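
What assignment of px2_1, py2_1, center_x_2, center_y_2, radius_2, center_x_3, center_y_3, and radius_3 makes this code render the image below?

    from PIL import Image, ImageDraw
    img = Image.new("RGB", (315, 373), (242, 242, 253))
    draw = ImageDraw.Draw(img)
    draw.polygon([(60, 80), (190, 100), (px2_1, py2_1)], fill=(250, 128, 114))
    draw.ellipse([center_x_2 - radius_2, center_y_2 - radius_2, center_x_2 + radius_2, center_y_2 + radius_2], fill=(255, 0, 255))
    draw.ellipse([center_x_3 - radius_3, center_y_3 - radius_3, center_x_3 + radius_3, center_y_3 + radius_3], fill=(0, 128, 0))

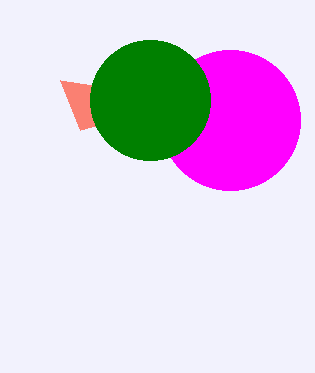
px2_1 = 80; py2_1 = 130; center_x_2 = 230; center_y_2 = 120; radius_2 = 70; center_x_3 = 150; center_y_3 = 100; radius_3 = 60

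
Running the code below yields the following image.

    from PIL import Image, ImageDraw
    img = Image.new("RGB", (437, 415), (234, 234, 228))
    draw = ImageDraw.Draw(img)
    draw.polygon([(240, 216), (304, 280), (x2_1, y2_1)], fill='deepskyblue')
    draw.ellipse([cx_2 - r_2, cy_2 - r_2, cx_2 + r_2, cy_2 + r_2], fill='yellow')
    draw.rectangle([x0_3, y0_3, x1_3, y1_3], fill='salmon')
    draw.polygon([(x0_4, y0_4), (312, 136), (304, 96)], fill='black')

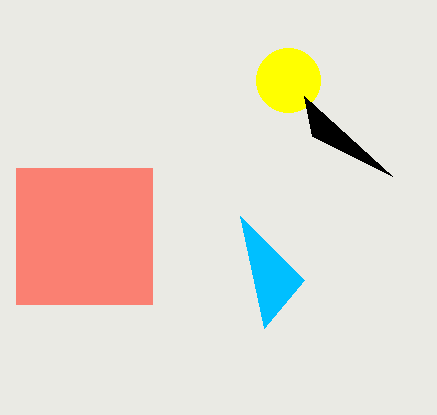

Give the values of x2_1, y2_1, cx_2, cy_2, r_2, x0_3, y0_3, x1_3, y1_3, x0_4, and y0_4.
x2_1 = 264
y2_1 = 328
cx_2 = 288
cy_2 = 80
r_2 = 32
x0_3 = 16
y0_3 = 168
x1_3 = 152
y1_3 = 304
x0_4 = 392
y0_4 = 176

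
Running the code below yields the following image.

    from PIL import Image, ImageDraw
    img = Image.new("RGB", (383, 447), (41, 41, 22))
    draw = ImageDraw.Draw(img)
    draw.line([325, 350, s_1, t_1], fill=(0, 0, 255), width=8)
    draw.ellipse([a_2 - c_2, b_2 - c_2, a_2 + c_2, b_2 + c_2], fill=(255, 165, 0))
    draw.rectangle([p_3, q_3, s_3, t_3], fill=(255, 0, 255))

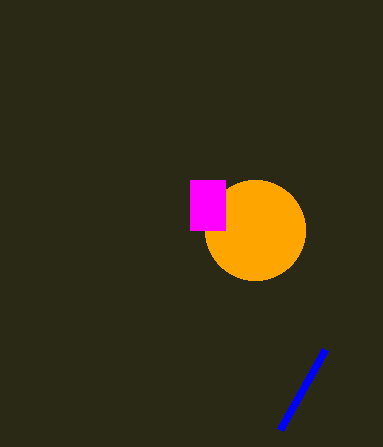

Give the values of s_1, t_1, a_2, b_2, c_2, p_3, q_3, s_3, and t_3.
s_1 = 280
t_1 = 430
a_2 = 255
b_2 = 230
c_2 = 50
p_3 = 190
q_3 = 180
s_3 = 225
t_3 = 230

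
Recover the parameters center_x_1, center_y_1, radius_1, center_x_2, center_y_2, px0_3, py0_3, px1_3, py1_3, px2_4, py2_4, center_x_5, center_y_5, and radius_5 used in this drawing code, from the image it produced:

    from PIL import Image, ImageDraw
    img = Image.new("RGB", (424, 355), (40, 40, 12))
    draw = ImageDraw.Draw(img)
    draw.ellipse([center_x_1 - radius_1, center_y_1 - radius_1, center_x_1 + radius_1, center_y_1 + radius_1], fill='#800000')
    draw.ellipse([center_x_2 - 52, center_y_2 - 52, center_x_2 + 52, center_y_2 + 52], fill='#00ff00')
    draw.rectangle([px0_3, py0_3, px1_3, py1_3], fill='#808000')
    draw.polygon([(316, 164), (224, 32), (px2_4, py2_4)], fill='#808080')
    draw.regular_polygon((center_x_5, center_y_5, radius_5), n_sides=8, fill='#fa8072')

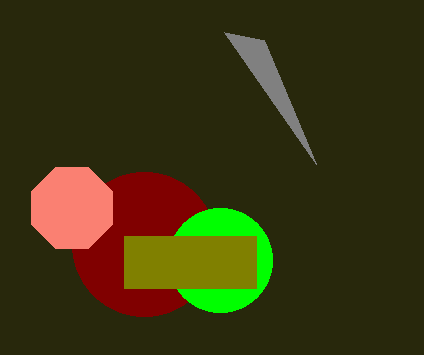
center_x_1 = 144; center_y_1 = 244; radius_1 = 72; center_x_2 = 220; center_y_2 = 260; px0_3 = 124; py0_3 = 236; px1_3 = 256; py1_3 = 288; px2_4 = 264; py2_4 = 40; center_x_5 = 72; center_y_5 = 208; radius_5 = 44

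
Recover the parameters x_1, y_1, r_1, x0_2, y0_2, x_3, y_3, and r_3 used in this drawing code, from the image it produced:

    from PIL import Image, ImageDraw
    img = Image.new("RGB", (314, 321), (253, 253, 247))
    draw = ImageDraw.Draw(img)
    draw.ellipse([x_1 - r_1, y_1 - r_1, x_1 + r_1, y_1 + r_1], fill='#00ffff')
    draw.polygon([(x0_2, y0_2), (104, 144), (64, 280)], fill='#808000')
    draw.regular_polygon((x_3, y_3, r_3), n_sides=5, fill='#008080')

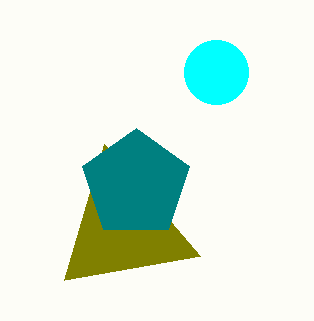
x_1 = 216
y_1 = 72
r_1 = 32
x0_2 = 200
y0_2 = 256
x_3 = 136
y_3 = 184
r_3 = 56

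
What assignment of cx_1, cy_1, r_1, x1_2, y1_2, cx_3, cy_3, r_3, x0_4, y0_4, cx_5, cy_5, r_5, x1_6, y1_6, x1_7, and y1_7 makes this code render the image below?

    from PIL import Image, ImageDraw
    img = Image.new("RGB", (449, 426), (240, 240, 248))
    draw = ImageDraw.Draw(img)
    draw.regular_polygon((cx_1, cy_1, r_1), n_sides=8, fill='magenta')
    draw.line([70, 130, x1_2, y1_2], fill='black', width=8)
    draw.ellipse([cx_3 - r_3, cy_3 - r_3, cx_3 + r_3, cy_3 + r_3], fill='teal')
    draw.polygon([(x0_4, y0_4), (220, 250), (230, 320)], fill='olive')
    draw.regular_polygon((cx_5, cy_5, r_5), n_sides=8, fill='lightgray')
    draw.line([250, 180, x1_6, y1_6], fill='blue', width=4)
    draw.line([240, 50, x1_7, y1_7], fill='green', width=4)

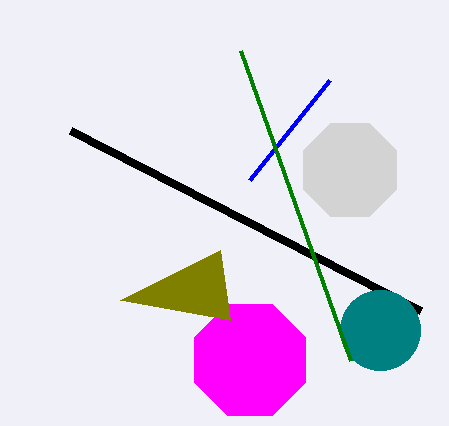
cx_1 = 250, cy_1 = 360, r_1 = 60, x1_2 = 420, y1_2 = 310, cx_3 = 380, cy_3 = 330, r_3 = 40, x0_4 = 120, y0_4 = 300, cx_5 = 350, cy_5 = 170, r_5 = 50, x1_6 = 330, y1_6 = 80, x1_7 = 350, y1_7 = 360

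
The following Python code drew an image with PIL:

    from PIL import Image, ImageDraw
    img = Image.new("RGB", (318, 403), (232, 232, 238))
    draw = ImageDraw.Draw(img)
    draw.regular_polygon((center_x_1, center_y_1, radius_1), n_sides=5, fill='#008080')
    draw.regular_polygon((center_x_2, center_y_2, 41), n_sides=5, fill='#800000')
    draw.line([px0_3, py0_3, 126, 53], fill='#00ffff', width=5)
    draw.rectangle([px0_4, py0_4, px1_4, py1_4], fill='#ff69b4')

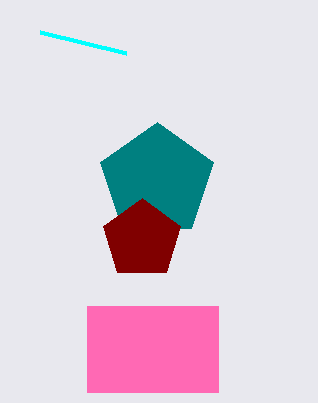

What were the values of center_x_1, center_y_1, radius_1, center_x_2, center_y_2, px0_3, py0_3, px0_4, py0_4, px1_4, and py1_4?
center_x_1 = 157, center_y_1 = 181, radius_1 = 59, center_x_2 = 142, center_y_2 = 239, px0_3 = 40, py0_3 = 32, px0_4 = 87, py0_4 = 306, px1_4 = 218, py1_4 = 392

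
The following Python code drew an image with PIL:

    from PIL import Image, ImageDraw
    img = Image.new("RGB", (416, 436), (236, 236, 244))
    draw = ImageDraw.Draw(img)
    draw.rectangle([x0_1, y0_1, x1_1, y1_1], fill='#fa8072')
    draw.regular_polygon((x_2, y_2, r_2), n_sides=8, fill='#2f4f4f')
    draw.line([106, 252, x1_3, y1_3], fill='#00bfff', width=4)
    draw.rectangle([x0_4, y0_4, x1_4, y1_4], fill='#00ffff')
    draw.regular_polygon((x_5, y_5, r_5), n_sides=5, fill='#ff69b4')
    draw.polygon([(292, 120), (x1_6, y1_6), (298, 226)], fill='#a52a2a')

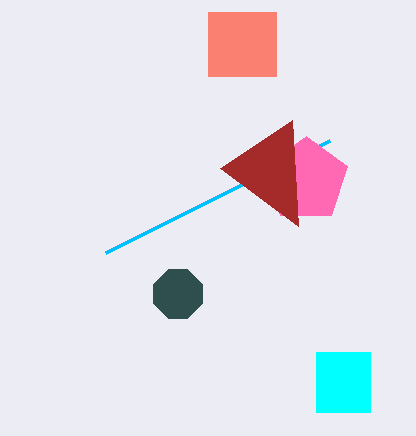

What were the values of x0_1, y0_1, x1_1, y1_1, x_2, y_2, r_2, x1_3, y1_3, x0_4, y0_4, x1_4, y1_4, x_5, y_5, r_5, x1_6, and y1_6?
x0_1 = 208; y0_1 = 12; x1_1 = 276; y1_1 = 76; x_2 = 178; y_2 = 294; r_2 = 26; x1_3 = 330; y1_3 = 140; x0_4 = 316; y0_4 = 352; x1_4 = 370; y1_4 = 412; x_5 = 306; y_5 = 180; r_5 = 44; x1_6 = 220; y1_6 = 168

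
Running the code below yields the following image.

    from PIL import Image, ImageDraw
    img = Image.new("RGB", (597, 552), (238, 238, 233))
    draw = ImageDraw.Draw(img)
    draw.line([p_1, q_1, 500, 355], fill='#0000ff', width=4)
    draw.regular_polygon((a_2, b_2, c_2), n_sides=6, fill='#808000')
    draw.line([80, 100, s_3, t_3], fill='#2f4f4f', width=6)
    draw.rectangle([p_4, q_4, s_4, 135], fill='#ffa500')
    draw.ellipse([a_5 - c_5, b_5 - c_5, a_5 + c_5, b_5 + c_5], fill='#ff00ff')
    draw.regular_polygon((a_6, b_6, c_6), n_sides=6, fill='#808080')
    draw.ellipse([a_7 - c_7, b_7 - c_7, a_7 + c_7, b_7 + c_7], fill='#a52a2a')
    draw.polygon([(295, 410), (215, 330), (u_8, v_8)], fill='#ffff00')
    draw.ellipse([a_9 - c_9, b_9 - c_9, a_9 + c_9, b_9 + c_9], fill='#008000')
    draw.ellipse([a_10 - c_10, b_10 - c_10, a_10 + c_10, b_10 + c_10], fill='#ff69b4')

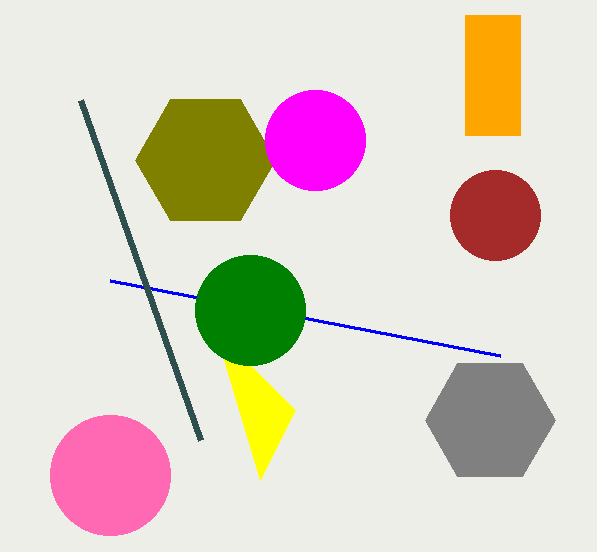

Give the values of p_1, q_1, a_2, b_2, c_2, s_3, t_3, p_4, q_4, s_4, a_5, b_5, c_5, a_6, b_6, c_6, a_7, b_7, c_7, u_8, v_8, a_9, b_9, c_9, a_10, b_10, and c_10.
p_1 = 110
q_1 = 280
a_2 = 205
b_2 = 160
c_2 = 70
s_3 = 200
t_3 = 440
p_4 = 465
q_4 = 15
s_4 = 520
a_5 = 315
b_5 = 140
c_5 = 50
a_6 = 490
b_6 = 420
c_6 = 65
a_7 = 495
b_7 = 215
c_7 = 45
u_8 = 260
v_8 = 480
a_9 = 250
b_9 = 310
c_9 = 55
a_10 = 110
b_10 = 475
c_10 = 60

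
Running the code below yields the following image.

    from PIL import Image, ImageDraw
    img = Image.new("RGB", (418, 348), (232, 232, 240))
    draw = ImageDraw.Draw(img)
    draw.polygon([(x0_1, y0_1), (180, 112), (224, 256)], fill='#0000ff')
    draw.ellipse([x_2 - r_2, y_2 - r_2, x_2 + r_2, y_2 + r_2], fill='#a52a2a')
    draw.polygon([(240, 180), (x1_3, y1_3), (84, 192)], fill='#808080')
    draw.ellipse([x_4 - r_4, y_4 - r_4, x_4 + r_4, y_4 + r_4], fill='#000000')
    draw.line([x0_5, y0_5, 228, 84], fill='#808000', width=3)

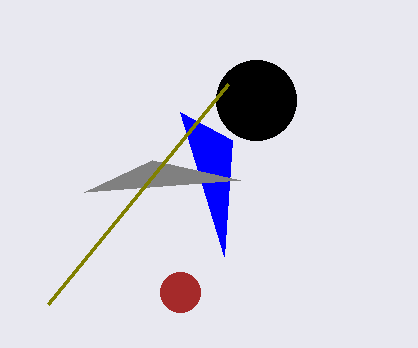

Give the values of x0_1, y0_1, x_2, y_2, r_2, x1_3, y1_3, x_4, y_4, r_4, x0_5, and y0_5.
x0_1 = 232, y0_1 = 140, x_2 = 180, y_2 = 292, r_2 = 20, x1_3 = 152, y1_3 = 160, x_4 = 256, y_4 = 100, r_4 = 40, x0_5 = 48, y0_5 = 304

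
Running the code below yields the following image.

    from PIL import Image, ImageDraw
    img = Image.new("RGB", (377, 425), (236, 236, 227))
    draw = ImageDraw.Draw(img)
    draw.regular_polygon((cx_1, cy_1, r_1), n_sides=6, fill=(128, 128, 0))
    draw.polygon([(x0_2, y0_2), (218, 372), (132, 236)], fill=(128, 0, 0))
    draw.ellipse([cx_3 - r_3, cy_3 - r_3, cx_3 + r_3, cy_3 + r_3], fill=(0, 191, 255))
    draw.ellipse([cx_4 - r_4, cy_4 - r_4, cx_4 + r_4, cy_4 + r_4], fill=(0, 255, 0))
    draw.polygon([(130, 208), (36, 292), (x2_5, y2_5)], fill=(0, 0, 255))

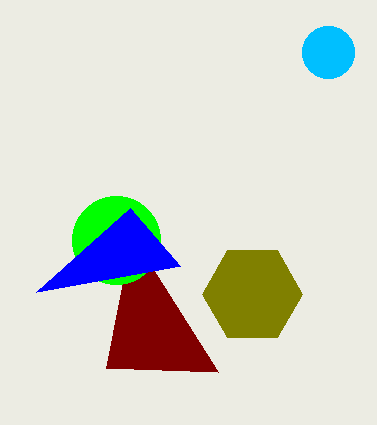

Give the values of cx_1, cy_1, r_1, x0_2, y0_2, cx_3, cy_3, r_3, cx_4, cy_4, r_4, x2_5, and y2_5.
cx_1 = 252
cy_1 = 294
r_1 = 50
x0_2 = 106
y0_2 = 368
cx_3 = 328
cy_3 = 52
r_3 = 26
cx_4 = 116
cy_4 = 240
r_4 = 44
x2_5 = 180
y2_5 = 266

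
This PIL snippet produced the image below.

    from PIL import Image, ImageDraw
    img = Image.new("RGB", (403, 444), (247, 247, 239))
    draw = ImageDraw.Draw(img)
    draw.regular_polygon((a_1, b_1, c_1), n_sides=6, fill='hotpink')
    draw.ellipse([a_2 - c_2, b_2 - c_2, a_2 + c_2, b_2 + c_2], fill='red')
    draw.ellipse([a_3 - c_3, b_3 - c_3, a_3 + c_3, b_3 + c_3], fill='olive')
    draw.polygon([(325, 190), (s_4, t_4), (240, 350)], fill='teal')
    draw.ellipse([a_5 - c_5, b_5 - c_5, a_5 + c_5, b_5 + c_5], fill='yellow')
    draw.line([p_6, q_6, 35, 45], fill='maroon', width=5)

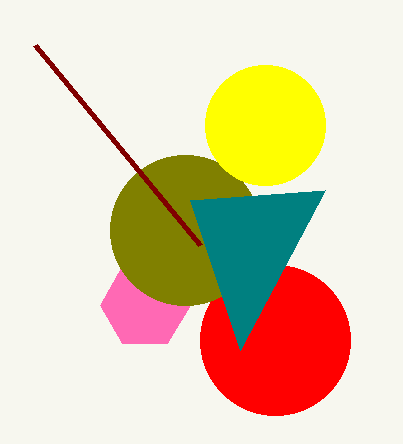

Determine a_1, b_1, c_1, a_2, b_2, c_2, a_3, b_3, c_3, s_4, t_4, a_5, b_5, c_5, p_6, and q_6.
a_1 = 145; b_1 = 305; c_1 = 45; a_2 = 275; b_2 = 340; c_2 = 75; a_3 = 185; b_3 = 230; c_3 = 75; s_4 = 190; t_4 = 200; a_5 = 265; b_5 = 125; c_5 = 60; p_6 = 200; q_6 = 245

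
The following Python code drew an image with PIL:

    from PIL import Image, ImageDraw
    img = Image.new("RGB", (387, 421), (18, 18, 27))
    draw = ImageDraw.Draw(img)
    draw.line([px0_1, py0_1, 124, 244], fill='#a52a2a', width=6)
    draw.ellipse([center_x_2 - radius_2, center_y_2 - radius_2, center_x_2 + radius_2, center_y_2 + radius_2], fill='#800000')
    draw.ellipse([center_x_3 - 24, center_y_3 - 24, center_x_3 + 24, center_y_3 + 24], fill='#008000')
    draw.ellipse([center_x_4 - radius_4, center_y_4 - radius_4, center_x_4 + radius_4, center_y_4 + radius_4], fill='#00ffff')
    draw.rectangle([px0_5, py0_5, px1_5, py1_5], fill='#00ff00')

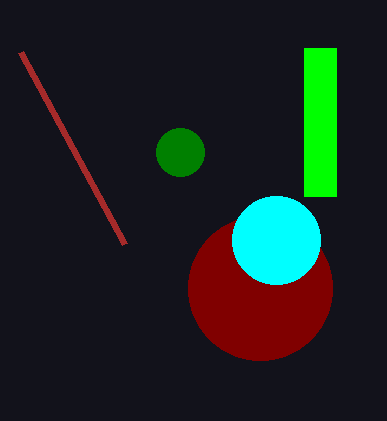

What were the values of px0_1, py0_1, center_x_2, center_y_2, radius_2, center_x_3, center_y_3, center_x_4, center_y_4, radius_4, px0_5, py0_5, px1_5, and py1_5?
px0_1 = 20, py0_1 = 52, center_x_2 = 260, center_y_2 = 288, radius_2 = 72, center_x_3 = 180, center_y_3 = 152, center_x_4 = 276, center_y_4 = 240, radius_4 = 44, px0_5 = 304, py0_5 = 48, px1_5 = 336, py1_5 = 196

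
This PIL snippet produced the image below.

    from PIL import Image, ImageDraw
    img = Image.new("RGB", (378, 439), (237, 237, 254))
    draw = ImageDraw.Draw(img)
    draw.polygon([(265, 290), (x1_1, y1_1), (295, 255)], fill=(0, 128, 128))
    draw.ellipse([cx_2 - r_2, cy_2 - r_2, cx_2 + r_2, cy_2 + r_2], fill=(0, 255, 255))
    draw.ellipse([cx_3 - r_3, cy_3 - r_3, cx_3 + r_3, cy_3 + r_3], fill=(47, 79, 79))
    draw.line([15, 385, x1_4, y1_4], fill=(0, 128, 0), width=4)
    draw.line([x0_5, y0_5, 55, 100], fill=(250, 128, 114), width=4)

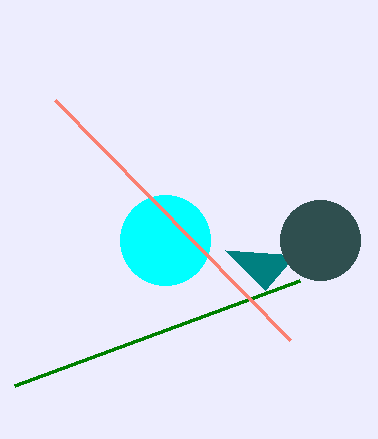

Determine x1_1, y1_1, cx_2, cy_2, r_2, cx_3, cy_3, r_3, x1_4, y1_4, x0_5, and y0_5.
x1_1 = 225, y1_1 = 250, cx_2 = 165, cy_2 = 240, r_2 = 45, cx_3 = 320, cy_3 = 240, r_3 = 40, x1_4 = 300, y1_4 = 280, x0_5 = 290, y0_5 = 340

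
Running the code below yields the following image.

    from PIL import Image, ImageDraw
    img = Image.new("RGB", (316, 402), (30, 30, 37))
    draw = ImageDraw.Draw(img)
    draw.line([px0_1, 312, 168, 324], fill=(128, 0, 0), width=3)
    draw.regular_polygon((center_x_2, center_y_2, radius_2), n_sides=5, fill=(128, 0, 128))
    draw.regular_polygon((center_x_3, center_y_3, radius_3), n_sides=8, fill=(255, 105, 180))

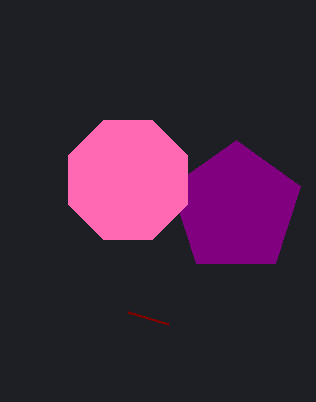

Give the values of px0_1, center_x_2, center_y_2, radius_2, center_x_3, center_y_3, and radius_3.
px0_1 = 128; center_x_2 = 236; center_y_2 = 208; radius_2 = 68; center_x_3 = 128; center_y_3 = 180; radius_3 = 64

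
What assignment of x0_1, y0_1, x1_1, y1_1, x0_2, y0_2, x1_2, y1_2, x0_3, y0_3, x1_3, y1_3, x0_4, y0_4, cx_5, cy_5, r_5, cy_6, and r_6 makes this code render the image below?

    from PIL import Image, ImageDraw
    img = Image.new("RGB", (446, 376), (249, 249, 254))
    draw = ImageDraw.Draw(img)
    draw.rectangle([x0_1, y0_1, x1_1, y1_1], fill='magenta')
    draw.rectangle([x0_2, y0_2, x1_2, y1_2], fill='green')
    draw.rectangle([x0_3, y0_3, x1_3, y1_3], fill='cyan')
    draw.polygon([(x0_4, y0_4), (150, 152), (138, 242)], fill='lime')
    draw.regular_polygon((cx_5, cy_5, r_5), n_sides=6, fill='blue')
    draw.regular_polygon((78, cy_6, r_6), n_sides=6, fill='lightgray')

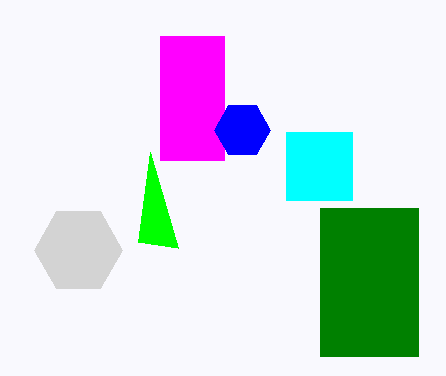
x0_1 = 160, y0_1 = 36, x1_1 = 224, y1_1 = 160, x0_2 = 320, y0_2 = 208, x1_2 = 418, y1_2 = 356, x0_3 = 286, y0_3 = 132, x1_3 = 352, y1_3 = 200, x0_4 = 178, y0_4 = 248, cx_5 = 242, cy_5 = 130, r_5 = 28, cy_6 = 250, r_6 = 44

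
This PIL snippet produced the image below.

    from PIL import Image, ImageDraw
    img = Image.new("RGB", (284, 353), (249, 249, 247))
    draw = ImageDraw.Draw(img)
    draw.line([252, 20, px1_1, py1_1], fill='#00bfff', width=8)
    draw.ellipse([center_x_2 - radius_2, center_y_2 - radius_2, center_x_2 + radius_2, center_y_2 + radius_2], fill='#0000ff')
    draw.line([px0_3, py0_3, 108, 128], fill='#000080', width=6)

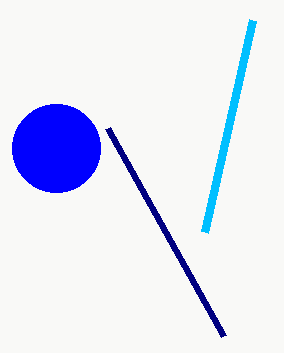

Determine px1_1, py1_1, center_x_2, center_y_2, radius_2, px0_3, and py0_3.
px1_1 = 204
py1_1 = 232
center_x_2 = 56
center_y_2 = 148
radius_2 = 44
px0_3 = 224
py0_3 = 336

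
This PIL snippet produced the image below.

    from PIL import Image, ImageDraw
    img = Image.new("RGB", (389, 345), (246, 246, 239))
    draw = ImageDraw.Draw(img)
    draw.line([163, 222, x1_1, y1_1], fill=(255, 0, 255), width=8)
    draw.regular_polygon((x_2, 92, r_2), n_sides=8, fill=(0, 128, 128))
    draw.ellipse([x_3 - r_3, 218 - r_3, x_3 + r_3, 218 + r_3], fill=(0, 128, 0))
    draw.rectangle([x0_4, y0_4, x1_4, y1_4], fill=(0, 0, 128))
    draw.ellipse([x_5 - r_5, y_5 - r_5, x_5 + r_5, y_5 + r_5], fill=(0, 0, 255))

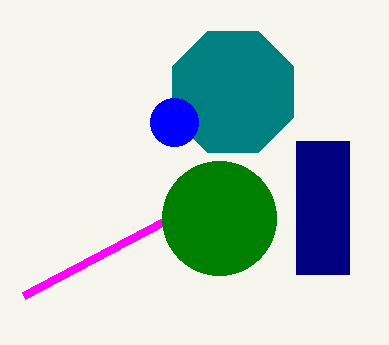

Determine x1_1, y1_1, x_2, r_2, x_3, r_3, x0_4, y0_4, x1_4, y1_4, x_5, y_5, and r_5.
x1_1 = 23; y1_1 = 296; x_2 = 233; r_2 = 66; x_3 = 219; r_3 = 57; x0_4 = 296; y0_4 = 141; x1_4 = 349; y1_4 = 274; x_5 = 174; y_5 = 122; r_5 = 24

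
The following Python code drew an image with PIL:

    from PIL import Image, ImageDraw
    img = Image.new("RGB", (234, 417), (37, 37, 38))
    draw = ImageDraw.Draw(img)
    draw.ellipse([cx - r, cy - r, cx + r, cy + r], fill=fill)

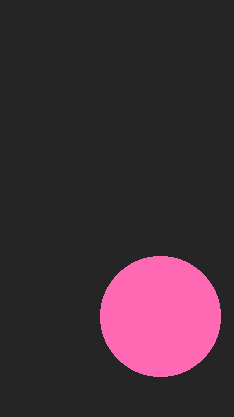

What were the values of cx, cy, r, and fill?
cx = 160
cy = 316
r = 60
fill = 'hotpink'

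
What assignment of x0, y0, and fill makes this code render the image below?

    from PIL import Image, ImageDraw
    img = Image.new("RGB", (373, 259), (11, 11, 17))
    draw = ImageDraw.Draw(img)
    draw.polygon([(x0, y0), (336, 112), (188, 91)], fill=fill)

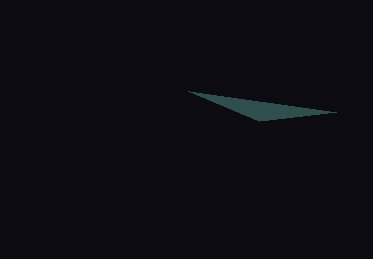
x0 = 259
y0 = 121
fill = 'darkslategray'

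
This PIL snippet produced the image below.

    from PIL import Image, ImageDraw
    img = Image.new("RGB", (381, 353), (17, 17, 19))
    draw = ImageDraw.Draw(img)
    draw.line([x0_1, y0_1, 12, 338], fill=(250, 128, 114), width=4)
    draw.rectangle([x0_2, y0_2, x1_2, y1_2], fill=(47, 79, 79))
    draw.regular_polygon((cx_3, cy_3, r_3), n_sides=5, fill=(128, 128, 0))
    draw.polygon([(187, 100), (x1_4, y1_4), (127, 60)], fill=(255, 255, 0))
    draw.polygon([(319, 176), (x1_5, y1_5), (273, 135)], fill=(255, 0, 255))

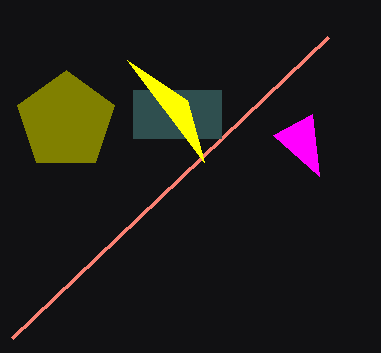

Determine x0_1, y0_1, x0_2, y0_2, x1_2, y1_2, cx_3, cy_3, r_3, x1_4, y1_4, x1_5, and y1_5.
x0_1 = 328, y0_1 = 37, x0_2 = 133, y0_2 = 90, x1_2 = 221, y1_2 = 138, cx_3 = 66, cy_3 = 121, r_3 = 51, x1_4 = 204, y1_4 = 162, x1_5 = 312, y1_5 = 114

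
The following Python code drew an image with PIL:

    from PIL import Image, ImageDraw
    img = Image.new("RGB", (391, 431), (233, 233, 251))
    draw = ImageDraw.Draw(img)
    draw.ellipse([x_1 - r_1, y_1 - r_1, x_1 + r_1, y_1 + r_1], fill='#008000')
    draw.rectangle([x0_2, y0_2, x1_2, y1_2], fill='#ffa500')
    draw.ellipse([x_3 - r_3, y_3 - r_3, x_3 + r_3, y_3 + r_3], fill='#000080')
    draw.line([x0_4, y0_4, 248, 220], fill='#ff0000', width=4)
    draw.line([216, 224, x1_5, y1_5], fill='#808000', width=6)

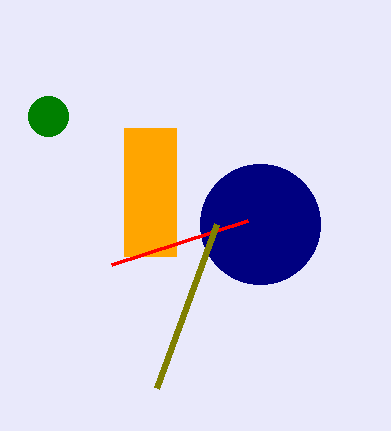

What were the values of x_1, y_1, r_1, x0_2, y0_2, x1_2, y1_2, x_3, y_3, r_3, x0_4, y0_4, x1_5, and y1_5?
x_1 = 48; y_1 = 116; r_1 = 20; x0_2 = 124; y0_2 = 128; x1_2 = 176; y1_2 = 256; x_3 = 260; y_3 = 224; r_3 = 60; x0_4 = 112; y0_4 = 264; x1_5 = 156; y1_5 = 388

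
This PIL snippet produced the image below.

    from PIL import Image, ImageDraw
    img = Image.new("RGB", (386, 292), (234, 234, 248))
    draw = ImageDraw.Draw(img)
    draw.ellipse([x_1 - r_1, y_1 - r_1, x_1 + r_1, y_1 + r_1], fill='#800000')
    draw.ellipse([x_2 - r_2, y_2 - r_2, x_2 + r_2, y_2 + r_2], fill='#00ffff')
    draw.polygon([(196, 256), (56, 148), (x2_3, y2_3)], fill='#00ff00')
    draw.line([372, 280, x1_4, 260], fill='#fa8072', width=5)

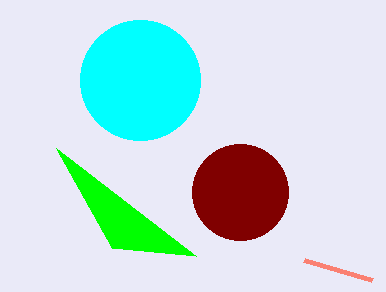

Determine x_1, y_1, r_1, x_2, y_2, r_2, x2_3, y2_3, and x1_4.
x_1 = 240
y_1 = 192
r_1 = 48
x_2 = 140
y_2 = 80
r_2 = 60
x2_3 = 112
y2_3 = 248
x1_4 = 304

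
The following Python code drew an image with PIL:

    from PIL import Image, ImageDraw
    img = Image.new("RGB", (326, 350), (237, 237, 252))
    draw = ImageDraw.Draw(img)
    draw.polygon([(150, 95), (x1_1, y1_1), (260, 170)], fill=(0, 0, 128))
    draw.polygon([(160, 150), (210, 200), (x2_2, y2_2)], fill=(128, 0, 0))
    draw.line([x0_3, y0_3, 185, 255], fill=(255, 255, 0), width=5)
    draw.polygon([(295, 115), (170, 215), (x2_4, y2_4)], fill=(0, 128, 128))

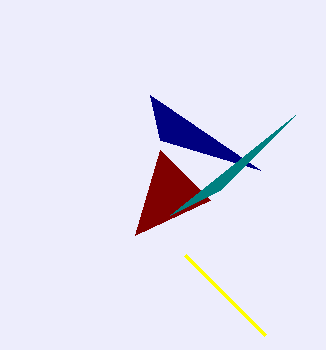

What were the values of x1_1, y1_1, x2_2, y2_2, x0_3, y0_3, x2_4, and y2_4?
x1_1 = 160; y1_1 = 140; x2_2 = 135; y2_2 = 235; x0_3 = 265; y0_3 = 335; x2_4 = 220; y2_4 = 190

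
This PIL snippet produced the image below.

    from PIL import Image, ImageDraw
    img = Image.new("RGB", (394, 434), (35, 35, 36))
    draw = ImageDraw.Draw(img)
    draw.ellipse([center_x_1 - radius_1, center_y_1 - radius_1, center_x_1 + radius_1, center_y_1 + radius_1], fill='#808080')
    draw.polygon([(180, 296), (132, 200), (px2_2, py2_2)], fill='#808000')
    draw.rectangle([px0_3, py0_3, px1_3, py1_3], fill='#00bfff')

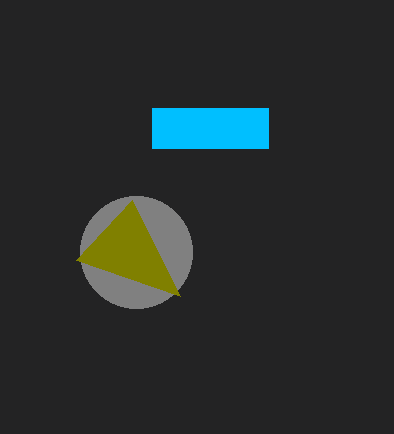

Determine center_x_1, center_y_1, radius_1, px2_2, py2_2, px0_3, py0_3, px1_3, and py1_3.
center_x_1 = 136, center_y_1 = 252, radius_1 = 56, px2_2 = 76, py2_2 = 260, px0_3 = 152, py0_3 = 108, px1_3 = 268, py1_3 = 148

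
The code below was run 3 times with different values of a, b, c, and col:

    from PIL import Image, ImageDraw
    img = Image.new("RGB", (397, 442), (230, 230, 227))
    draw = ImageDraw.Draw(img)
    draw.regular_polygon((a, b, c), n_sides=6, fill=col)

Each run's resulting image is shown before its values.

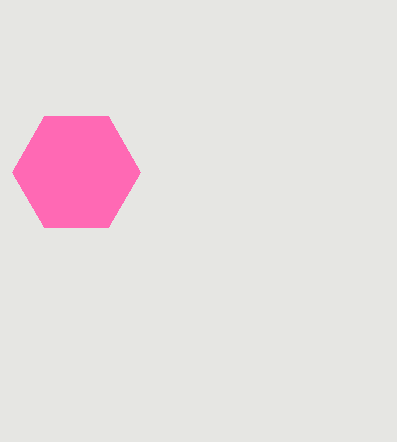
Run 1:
a = 76; b = 172; c = 64; col = 'hotpink'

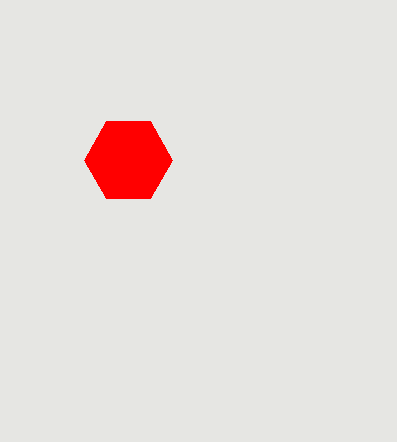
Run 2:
a = 128
b = 160
c = 44
col = 'red'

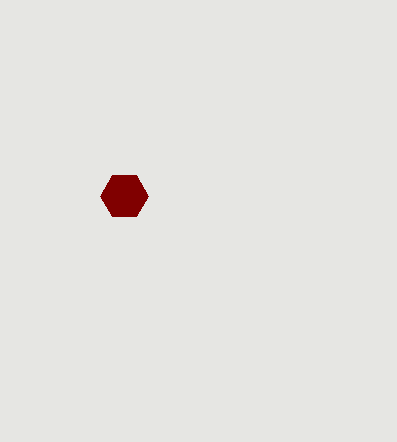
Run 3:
a = 124; b = 196; c = 24; col = 'maroon'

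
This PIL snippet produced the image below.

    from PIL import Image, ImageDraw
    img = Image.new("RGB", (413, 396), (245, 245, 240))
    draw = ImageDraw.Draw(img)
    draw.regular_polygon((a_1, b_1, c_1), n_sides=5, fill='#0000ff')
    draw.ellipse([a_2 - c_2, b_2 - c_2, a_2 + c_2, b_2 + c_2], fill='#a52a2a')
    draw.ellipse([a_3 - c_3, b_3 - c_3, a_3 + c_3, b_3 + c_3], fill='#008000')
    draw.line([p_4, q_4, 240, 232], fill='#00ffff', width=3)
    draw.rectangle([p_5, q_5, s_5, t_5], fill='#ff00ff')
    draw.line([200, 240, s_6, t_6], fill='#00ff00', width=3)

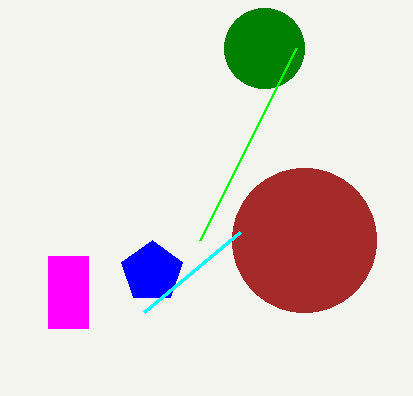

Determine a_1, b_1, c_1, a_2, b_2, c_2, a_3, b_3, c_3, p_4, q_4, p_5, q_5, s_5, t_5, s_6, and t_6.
a_1 = 152; b_1 = 272; c_1 = 32; a_2 = 304; b_2 = 240; c_2 = 72; a_3 = 264; b_3 = 48; c_3 = 40; p_4 = 144; q_4 = 312; p_5 = 48; q_5 = 256; s_5 = 88; t_5 = 328; s_6 = 296; t_6 = 48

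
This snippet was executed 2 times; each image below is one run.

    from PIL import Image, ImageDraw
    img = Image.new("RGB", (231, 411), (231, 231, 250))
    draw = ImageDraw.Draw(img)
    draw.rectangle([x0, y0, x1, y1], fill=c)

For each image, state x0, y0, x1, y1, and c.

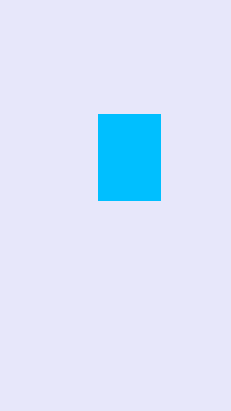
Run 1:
x0 = 98, y0 = 114, x1 = 160, y1 = 200, c = 'deepskyblue'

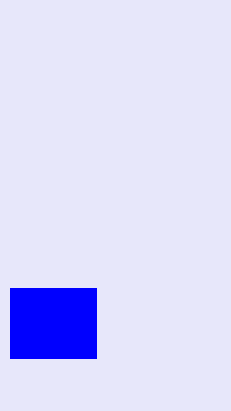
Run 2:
x0 = 10; y0 = 288; x1 = 96; y1 = 358; c = 'blue'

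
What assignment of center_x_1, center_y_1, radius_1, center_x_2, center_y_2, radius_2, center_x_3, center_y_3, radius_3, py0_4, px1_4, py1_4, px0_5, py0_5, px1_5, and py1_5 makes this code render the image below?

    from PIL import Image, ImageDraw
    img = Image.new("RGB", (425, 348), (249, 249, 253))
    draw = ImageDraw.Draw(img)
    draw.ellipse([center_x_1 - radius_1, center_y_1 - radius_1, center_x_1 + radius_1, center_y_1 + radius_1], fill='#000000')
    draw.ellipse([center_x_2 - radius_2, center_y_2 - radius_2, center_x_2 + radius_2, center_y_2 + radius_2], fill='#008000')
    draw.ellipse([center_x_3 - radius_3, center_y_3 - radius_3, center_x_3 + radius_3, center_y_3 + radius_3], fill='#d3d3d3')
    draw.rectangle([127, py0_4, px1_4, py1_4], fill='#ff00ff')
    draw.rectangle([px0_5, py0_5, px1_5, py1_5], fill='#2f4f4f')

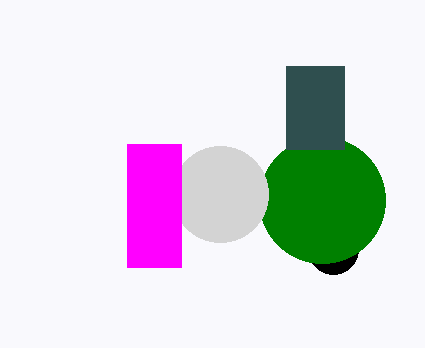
center_x_1 = 333, center_y_1 = 249, radius_1 = 25, center_x_2 = 322, center_y_2 = 200, radius_2 = 63, center_x_3 = 220, center_y_3 = 194, radius_3 = 48, py0_4 = 144, px1_4 = 181, py1_4 = 267, px0_5 = 286, py0_5 = 66, px1_5 = 344, py1_5 = 149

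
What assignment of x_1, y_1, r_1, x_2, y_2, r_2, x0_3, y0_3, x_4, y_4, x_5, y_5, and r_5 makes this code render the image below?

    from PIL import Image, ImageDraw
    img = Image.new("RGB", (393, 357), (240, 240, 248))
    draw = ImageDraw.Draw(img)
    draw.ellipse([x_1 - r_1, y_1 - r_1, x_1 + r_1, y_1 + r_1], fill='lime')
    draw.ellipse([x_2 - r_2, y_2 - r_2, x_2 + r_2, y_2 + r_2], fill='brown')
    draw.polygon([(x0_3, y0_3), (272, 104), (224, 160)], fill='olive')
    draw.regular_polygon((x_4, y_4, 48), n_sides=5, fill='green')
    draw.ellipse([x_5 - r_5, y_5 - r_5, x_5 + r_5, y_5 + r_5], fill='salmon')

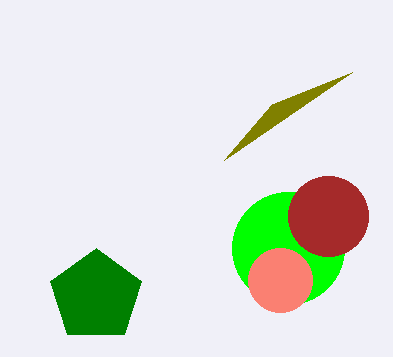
x_1 = 288, y_1 = 248, r_1 = 56, x_2 = 328, y_2 = 216, r_2 = 40, x0_3 = 352, y0_3 = 72, x_4 = 96, y_4 = 296, x_5 = 280, y_5 = 280, r_5 = 32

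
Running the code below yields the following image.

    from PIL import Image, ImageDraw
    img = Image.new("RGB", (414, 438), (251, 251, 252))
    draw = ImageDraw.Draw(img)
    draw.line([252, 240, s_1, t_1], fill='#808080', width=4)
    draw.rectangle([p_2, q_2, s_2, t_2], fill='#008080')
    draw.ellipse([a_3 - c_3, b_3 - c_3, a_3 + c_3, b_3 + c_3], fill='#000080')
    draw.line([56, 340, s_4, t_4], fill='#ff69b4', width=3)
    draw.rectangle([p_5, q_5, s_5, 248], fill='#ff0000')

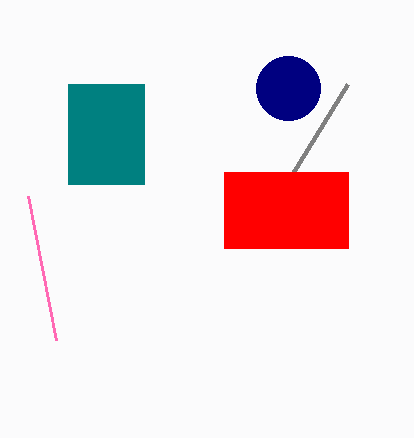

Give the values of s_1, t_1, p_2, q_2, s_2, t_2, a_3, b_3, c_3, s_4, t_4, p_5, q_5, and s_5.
s_1 = 348; t_1 = 84; p_2 = 68; q_2 = 84; s_2 = 144; t_2 = 184; a_3 = 288; b_3 = 88; c_3 = 32; s_4 = 28; t_4 = 196; p_5 = 224; q_5 = 172; s_5 = 348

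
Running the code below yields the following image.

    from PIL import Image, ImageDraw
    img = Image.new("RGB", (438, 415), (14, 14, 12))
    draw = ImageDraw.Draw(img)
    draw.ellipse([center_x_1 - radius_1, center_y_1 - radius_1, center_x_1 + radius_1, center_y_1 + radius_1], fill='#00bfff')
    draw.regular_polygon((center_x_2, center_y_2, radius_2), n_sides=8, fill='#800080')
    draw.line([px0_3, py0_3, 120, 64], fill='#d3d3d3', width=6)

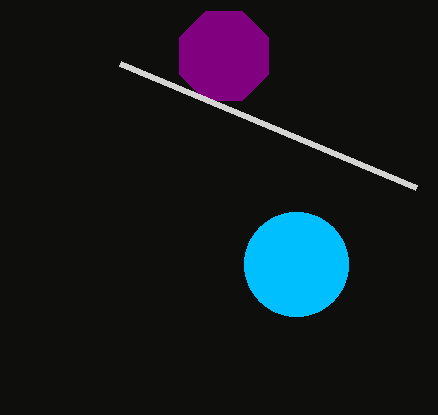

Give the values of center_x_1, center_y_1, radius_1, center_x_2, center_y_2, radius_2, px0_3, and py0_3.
center_x_1 = 296
center_y_1 = 264
radius_1 = 52
center_x_2 = 224
center_y_2 = 56
radius_2 = 48
px0_3 = 416
py0_3 = 188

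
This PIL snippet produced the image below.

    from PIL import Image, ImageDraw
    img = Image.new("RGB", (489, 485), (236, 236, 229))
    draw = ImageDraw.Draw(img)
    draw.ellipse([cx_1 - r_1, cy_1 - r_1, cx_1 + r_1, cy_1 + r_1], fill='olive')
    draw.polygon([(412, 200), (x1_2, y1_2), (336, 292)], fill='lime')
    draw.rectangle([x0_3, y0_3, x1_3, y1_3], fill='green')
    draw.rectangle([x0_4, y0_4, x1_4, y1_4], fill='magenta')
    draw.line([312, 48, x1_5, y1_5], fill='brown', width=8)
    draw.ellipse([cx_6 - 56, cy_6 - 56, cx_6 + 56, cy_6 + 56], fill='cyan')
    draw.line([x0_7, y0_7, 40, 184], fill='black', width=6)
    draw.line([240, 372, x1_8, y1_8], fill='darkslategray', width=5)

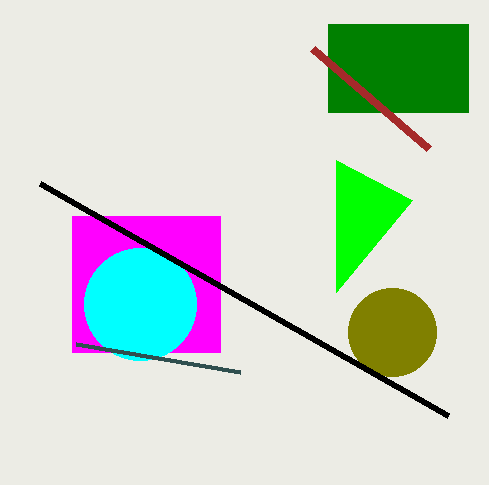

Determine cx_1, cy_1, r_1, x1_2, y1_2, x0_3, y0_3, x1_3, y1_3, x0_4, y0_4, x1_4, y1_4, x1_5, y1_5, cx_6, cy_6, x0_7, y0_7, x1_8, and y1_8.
cx_1 = 392, cy_1 = 332, r_1 = 44, x1_2 = 336, y1_2 = 160, x0_3 = 328, y0_3 = 24, x1_3 = 468, y1_3 = 112, x0_4 = 72, y0_4 = 216, x1_4 = 220, y1_4 = 352, x1_5 = 428, y1_5 = 148, cx_6 = 140, cy_6 = 304, x0_7 = 448, y0_7 = 416, x1_8 = 76, y1_8 = 344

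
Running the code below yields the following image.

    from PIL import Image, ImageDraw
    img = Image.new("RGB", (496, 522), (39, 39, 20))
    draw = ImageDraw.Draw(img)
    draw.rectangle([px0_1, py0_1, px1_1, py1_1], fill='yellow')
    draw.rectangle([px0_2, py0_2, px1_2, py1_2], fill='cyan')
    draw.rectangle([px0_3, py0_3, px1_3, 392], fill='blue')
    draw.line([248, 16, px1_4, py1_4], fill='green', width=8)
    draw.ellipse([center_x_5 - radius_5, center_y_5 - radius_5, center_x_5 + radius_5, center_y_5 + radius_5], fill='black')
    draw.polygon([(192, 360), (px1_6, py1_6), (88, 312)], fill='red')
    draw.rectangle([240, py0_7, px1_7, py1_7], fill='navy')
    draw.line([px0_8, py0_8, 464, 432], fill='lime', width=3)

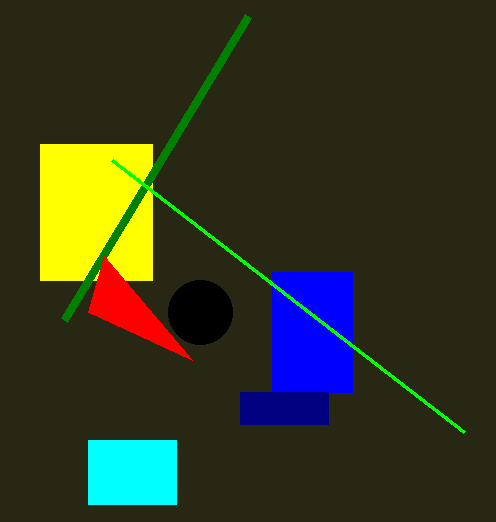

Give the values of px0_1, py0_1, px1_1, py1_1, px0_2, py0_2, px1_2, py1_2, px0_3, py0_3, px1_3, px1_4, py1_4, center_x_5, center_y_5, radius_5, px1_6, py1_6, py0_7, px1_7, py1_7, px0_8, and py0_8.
px0_1 = 40; py0_1 = 144; px1_1 = 152; py1_1 = 280; px0_2 = 88; py0_2 = 440; px1_2 = 176; py1_2 = 504; px0_3 = 272; py0_3 = 272; px1_3 = 352; px1_4 = 64; py1_4 = 320; center_x_5 = 200; center_y_5 = 312; radius_5 = 32; px1_6 = 104; py1_6 = 256; py0_7 = 392; px1_7 = 328; py1_7 = 424; px0_8 = 112; py0_8 = 160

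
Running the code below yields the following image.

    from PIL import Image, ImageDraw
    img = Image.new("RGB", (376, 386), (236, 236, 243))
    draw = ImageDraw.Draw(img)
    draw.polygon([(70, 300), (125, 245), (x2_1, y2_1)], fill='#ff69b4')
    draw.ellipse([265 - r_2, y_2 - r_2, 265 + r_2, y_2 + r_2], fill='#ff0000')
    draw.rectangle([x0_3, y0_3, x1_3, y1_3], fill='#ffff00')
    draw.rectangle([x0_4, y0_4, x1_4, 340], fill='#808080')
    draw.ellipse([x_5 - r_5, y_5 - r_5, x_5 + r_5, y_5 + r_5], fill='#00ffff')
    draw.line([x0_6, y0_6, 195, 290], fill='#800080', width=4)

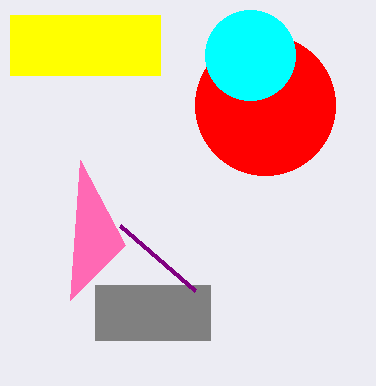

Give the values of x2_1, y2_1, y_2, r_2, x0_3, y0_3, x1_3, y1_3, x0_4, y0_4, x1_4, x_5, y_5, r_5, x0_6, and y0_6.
x2_1 = 80
y2_1 = 160
y_2 = 105
r_2 = 70
x0_3 = 10
y0_3 = 15
x1_3 = 160
y1_3 = 75
x0_4 = 95
y0_4 = 285
x1_4 = 210
x_5 = 250
y_5 = 55
r_5 = 45
x0_6 = 120
y0_6 = 225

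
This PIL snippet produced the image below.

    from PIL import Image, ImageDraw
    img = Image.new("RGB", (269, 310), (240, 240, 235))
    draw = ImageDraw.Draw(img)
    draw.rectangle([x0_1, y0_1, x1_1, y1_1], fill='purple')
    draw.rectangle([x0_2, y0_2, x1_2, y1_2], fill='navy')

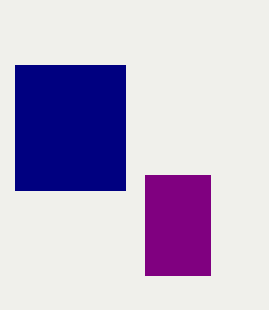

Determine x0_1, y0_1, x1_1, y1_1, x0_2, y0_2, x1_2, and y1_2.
x0_1 = 145, y0_1 = 175, x1_1 = 210, y1_1 = 275, x0_2 = 15, y0_2 = 65, x1_2 = 125, y1_2 = 190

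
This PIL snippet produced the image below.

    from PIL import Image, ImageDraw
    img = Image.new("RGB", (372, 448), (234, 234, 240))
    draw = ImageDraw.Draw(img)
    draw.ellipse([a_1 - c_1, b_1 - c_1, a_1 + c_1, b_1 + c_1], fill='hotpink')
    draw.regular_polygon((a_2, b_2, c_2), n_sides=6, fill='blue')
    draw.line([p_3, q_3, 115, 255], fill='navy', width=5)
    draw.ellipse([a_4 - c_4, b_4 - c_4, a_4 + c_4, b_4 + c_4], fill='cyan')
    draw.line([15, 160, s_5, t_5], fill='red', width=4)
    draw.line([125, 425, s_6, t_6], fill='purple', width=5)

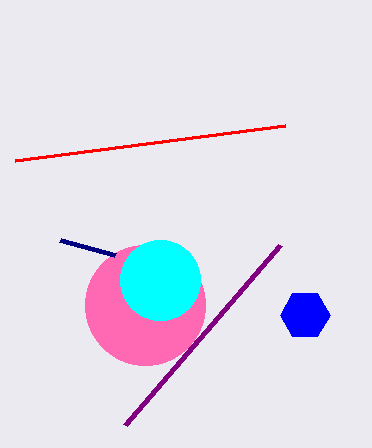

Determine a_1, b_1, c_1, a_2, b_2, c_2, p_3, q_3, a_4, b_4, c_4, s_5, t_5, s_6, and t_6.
a_1 = 145, b_1 = 305, c_1 = 60, a_2 = 305, b_2 = 315, c_2 = 25, p_3 = 60, q_3 = 240, a_4 = 160, b_4 = 280, c_4 = 40, s_5 = 285, t_5 = 125, s_6 = 280, t_6 = 245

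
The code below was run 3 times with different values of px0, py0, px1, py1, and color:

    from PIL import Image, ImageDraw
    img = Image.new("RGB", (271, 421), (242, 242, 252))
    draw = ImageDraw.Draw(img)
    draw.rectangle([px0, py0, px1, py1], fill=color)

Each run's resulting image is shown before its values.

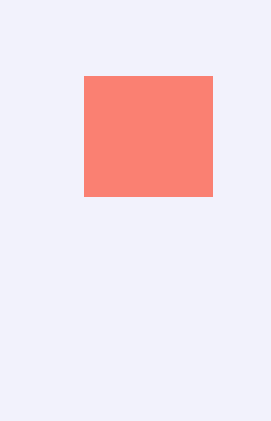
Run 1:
px0 = 84; py0 = 76; px1 = 212; py1 = 196; color = 'salmon'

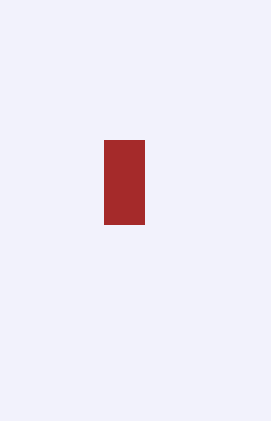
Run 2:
px0 = 104; py0 = 140; px1 = 144; py1 = 224; color = 'brown'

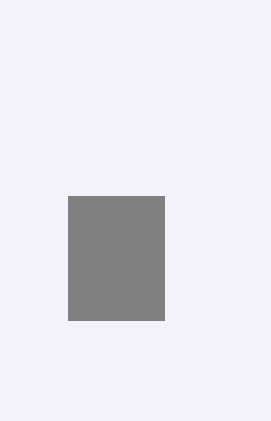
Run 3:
px0 = 68
py0 = 196
px1 = 164
py1 = 320
color = 'gray'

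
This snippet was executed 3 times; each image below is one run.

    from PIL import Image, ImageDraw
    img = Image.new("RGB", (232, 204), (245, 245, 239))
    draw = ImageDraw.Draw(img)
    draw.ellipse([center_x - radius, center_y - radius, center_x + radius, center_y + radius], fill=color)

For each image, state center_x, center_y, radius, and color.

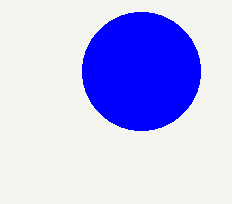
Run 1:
center_x = 141; center_y = 71; radius = 59; color = 'blue'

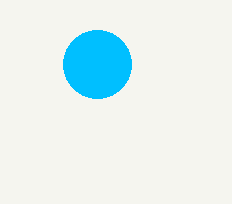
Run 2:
center_x = 97; center_y = 64; radius = 34; color = 'deepskyblue'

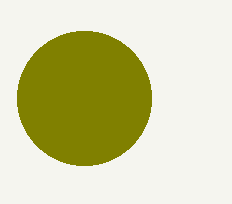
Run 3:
center_x = 84
center_y = 98
radius = 67
color = 'olive'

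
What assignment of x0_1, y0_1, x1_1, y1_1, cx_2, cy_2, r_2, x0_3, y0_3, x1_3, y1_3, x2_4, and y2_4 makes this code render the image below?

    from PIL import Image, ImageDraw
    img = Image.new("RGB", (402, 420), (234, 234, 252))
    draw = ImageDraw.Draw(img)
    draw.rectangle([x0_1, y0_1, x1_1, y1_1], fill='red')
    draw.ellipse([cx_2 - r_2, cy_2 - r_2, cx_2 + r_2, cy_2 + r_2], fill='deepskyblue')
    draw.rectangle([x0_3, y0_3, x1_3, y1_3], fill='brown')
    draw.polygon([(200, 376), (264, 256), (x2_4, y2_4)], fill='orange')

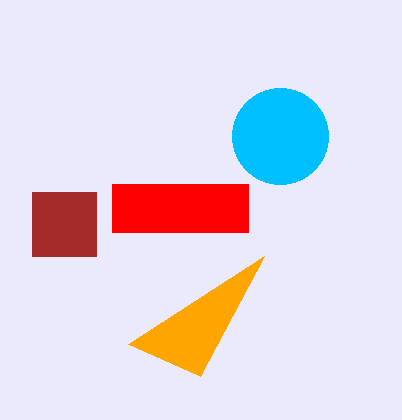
x0_1 = 112; y0_1 = 184; x1_1 = 248; y1_1 = 232; cx_2 = 280; cy_2 = 136; r_2 = 48; x0_3 = 32; y0_3 = 192; x1_3 = 96; y1_3 = 256; x2_4 = 128; y2_4 = 344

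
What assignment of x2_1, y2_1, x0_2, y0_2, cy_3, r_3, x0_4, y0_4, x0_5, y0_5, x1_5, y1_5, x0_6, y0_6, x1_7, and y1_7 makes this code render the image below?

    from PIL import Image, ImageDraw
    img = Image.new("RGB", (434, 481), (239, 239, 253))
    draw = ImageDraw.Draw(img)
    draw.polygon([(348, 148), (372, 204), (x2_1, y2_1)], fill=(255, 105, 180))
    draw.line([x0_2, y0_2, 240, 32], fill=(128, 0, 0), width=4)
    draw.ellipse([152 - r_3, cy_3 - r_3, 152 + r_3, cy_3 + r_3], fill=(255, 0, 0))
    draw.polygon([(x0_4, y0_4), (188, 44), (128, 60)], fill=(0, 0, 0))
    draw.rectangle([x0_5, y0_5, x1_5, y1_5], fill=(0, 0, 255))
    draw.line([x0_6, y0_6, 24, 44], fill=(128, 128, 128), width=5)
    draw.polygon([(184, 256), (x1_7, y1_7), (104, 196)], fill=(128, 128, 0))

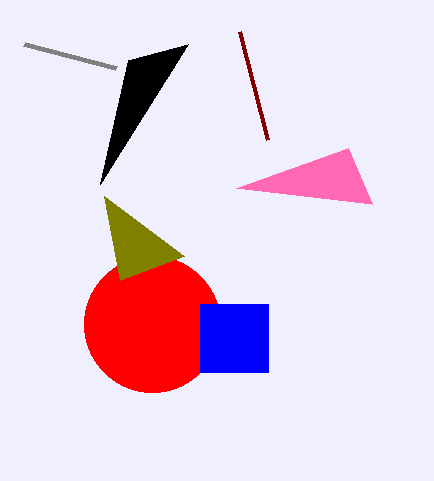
x2_1 = 236
y2_1 = 188
x0_2 = 268
y0_2 = 140
cy_3 = 324
r_3 = 68
x0_4 = 100
y0_4 = 184
x0_5 = 200
y0_5 = 304
x1_5 = 268
y1_5 = 372
x0_6 = 116
y0_6 = 68
x1_7 = 120
y1_7 = 280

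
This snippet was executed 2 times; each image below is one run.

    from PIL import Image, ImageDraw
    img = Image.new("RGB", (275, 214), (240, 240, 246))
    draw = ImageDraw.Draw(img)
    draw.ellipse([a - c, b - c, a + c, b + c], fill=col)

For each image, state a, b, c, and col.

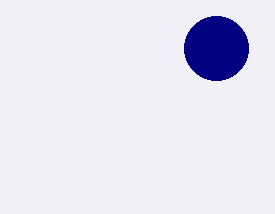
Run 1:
a = 216; b = 48; c = 32; col = 'navy'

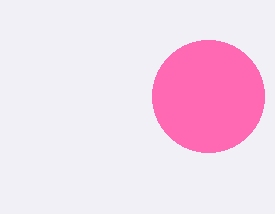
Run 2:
a = 208, b = 96, c = 56, col = 'hotpink'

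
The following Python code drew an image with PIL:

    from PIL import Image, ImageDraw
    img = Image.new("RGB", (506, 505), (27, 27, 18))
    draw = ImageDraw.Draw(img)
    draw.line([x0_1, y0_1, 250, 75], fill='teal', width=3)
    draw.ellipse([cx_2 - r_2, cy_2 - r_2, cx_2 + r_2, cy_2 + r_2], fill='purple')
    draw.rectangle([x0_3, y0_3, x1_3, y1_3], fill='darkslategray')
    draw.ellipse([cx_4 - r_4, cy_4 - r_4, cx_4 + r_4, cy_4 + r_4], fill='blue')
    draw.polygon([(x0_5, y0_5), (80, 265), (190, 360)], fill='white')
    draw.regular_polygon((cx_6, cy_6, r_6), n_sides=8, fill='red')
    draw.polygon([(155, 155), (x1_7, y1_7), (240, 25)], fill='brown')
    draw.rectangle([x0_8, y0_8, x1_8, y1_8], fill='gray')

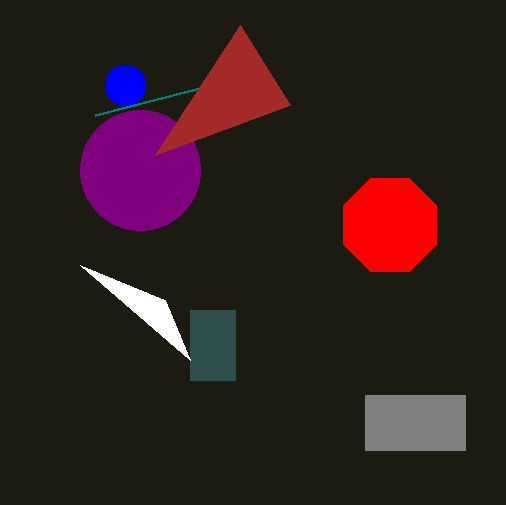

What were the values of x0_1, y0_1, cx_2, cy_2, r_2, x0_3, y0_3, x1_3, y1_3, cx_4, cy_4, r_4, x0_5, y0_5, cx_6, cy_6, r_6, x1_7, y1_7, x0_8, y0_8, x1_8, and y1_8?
x0_1 = 95
y0_1 = 115
cx_2 = 140
cy_2 = 170
r_2 = 60
x0_3 = 190
y0_3 = 310
x1_3 = 235
y1_3 = 380
cx_4 = 125
cy_4 = 85
r_4 = 20
x0_5 = 165
y0_5 = 300
cx_6 = 390
cy_6 = 225
r_6 = 50
x1_7 = 290
y1_7 = 105
x0_8 = 365
y0_8 = 395
x1_8 = 465
y1_8 = 450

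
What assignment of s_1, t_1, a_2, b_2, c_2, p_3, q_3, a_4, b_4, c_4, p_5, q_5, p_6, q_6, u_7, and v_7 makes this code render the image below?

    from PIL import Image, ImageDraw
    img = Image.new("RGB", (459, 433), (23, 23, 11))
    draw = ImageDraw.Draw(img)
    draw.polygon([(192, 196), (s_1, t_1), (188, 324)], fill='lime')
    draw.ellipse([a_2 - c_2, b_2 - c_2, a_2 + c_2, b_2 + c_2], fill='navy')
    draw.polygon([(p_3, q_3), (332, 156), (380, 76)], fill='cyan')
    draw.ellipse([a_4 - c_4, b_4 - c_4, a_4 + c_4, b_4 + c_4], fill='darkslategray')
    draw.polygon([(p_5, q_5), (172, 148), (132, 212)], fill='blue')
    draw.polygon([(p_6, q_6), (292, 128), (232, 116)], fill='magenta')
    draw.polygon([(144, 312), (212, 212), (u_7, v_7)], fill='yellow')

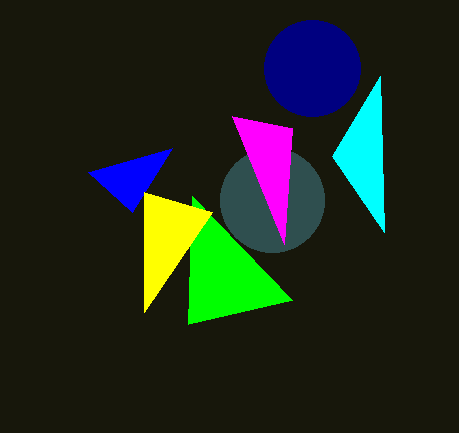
s_1 = 292, t_1 = 300, a_2 = 312, b_2 = 68, c_2 = 48, p_3 = 384, q_3 = 232, a_4 = 272, b_4 = 200, c_4 = 52, p_5 = 88, q_5 = 172, p_6 = 284, q_6 = 244, u_7 = 144, v_7 = 192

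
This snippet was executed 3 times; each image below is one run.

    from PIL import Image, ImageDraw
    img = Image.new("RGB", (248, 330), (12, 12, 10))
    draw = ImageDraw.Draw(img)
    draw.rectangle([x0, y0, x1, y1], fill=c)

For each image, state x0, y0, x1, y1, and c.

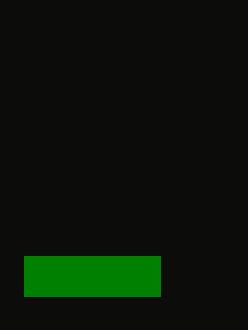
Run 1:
x0 = 24; y0 = 256; x1 = 160; y1 = 296; c = 'green'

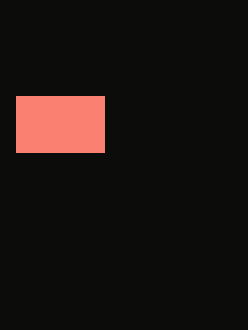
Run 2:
x0 = 16; y0 = 96; x1 = 104; y1 = 152; c = 'salmon'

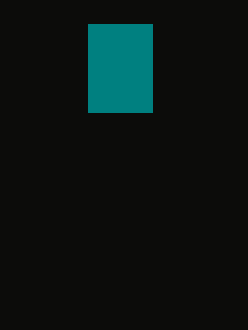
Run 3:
x0 = 88, y0 = 24, x1 = 152, y1 = 112, c = 'teal'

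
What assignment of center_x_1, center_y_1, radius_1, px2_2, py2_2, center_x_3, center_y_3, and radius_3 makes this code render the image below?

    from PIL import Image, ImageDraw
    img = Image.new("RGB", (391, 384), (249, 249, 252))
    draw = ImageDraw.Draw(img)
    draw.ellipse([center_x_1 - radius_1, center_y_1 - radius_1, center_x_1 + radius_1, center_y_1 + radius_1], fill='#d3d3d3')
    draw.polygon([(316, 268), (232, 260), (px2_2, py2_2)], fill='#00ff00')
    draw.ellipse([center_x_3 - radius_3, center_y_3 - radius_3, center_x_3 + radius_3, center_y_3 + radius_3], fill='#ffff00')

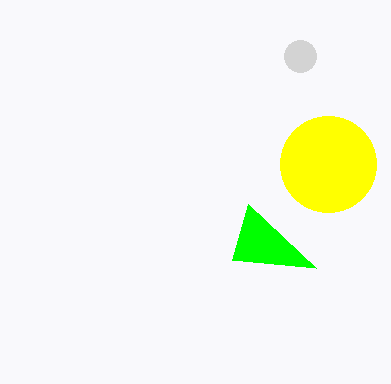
center_x_1 = 300
center_y_1 = 56
radius_1 = 16
px2_2 = 248
py2_2 = 204
center_x_3 = 328
center_y_3 = 164
radius_3 = 48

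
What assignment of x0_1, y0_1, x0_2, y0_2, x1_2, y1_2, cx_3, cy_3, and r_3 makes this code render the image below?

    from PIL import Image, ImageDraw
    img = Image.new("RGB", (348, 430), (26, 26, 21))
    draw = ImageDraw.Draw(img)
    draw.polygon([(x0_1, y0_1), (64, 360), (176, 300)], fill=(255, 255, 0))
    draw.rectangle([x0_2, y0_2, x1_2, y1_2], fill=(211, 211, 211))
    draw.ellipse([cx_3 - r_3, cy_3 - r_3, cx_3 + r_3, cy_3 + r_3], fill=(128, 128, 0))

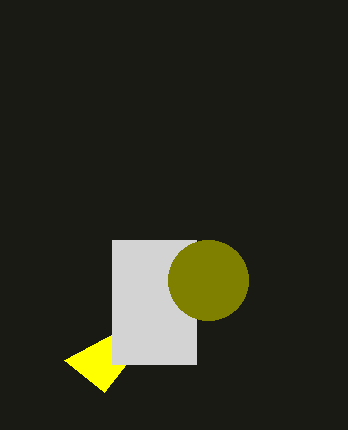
x0_1 = 104, y0_1 = 392, x0_2 = 112, y0_2 = 240, x1_2 = 196, y1_2 = 364, cx_3 = 208, cy_3 = 280, r_3 = 40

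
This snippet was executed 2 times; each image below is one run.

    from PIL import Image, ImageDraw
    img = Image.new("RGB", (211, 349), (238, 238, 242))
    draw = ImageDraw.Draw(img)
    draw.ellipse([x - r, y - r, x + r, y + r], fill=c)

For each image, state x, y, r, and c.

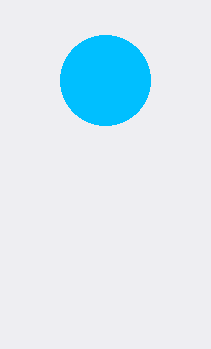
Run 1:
x = 105, y = 80, r = 45, c = 'deepskyblue'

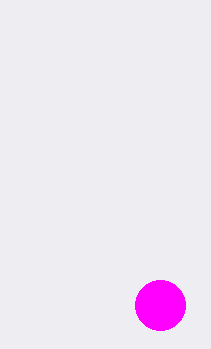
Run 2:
x = 160, y = 305, r = 25, c = 'magenta'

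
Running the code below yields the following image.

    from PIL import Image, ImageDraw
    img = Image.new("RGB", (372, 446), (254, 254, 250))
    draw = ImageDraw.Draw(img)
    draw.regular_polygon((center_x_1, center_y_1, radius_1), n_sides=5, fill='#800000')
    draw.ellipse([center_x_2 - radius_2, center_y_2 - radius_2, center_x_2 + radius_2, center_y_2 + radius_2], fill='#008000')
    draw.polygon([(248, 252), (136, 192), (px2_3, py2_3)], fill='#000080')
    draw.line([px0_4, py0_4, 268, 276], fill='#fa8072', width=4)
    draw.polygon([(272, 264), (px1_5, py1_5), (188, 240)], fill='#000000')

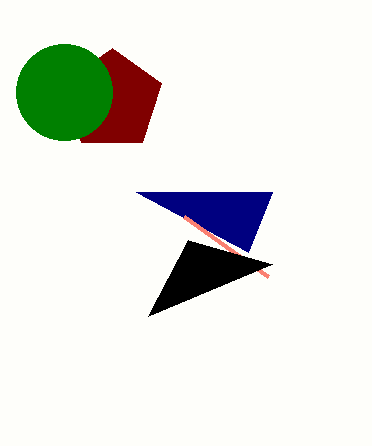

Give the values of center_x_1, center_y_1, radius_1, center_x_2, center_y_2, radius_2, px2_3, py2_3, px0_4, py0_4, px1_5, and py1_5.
center_x_1 = 112; center_y_1 = 100; radius_1 = 52; center_x_2 = 64; center_y_2 = 92; radius_2 = 48; px2_3 = 272; py2_3 = 192; px0_4 = 184; py0_4 = 216; px1_5 = 148; py1_5 = 316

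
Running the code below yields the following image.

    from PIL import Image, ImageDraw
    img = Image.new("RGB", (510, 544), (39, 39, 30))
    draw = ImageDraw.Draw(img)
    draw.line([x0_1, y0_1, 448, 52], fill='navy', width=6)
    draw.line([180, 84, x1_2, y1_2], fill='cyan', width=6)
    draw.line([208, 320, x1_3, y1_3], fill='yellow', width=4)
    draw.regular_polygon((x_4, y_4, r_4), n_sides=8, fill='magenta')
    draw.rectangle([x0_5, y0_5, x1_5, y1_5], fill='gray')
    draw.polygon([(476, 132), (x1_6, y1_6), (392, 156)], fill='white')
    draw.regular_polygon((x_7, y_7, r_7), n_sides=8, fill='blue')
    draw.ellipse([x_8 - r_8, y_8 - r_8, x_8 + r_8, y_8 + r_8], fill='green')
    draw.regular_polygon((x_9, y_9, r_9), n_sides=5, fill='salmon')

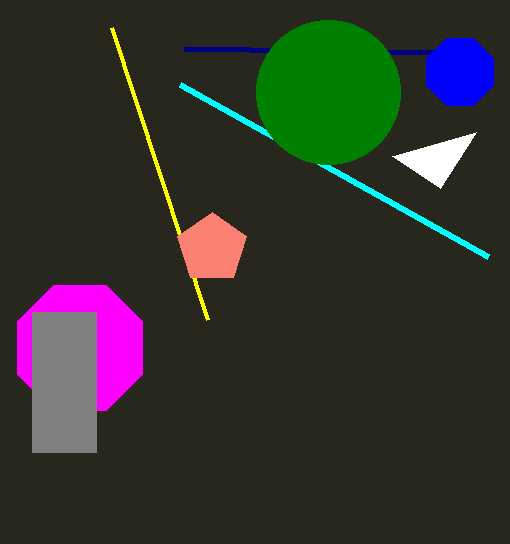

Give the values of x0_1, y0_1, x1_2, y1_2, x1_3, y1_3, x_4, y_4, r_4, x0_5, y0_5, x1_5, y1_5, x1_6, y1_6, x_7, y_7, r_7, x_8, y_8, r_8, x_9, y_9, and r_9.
x0_1 = 184; y0_1 = 48; x1_2 = 488; y1_2 = 256; x1_3 = 112; y1_3 = 28; x_4 = 80; y_4 = 348; r_4 = 68; x0_5 = 32; y0_5 = 312; x1_5 = 96; y1_5 = 452; x1_6 = 440; y1_6 = 188; x_7 = 460; y_7 = 72; r_7 = 36; x_8 = 328; y_8 = 92; r_8 = 72; x_9 = 212; y_9 = 248; r_9 = 36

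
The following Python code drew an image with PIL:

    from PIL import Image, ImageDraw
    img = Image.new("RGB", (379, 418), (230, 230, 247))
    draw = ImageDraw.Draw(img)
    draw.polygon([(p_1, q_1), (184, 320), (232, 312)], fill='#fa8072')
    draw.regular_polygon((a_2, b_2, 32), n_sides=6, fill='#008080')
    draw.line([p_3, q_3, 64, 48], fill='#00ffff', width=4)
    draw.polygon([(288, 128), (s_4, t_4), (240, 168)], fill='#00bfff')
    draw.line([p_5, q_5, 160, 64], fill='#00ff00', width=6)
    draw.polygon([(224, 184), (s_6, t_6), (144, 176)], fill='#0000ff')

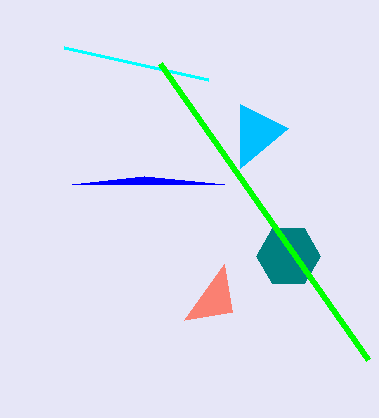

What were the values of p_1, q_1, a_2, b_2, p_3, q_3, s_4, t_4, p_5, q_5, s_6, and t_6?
p_1 = 224; q_1 = 264; a_2 = 288; b_2 = 256; p_3 = 208; q_3 = 80; s_4 = 240; t_4 = 104; p_5 = 368; q_5 = 360; s_6 = 72; t_6 = 184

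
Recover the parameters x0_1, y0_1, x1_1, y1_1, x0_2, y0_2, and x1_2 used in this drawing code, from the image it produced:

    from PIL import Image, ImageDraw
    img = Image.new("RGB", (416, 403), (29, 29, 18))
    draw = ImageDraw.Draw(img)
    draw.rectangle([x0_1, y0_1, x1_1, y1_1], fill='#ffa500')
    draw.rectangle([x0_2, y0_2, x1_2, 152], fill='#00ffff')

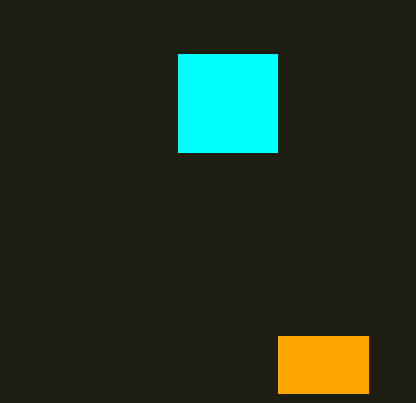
x0_1 = 278; y0_1 = 336; x1_1 = 368; y1_1 = 393; x0_2 = 178; y0_2 = 54; x1_2 = 277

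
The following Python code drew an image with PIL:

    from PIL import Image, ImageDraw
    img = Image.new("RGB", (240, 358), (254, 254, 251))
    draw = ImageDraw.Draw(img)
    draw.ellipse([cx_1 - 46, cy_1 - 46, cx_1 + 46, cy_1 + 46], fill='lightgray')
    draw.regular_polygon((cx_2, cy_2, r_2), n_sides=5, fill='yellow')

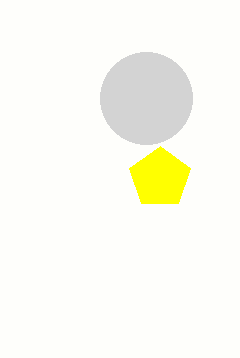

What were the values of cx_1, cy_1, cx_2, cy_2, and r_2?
cx_1 = 146, cy_1 = 98, cx_2 = 160, cy_2 = 178, r_2 = 32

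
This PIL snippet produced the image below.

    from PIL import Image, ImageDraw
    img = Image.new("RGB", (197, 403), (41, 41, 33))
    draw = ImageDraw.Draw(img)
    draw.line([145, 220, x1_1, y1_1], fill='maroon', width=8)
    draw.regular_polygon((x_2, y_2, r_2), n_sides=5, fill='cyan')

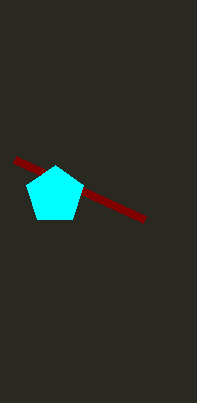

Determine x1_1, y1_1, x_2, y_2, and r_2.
x1_1 = 15, y1_1 = 160, x_2 = 55, y_2 = 195, r_2 = 30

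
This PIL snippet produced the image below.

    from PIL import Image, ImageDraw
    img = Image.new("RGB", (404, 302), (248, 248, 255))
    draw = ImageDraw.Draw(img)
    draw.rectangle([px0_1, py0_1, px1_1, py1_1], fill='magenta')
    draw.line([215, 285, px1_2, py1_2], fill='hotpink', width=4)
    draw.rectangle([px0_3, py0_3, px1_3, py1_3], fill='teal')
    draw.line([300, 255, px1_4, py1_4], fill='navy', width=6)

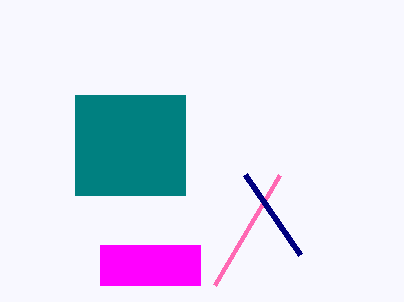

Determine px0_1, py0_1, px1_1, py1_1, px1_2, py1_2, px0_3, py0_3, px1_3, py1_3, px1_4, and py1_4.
px0_1 = 100
py0_1 = 245
px1_1 = 200
py1_1 = 285
px1_2 = 280
py1_2 = 175
px0_3 = 75
py0_3 = 95
px1_3 = 185
py1_3 = 195
px1_4 = 245
py1_4 = 175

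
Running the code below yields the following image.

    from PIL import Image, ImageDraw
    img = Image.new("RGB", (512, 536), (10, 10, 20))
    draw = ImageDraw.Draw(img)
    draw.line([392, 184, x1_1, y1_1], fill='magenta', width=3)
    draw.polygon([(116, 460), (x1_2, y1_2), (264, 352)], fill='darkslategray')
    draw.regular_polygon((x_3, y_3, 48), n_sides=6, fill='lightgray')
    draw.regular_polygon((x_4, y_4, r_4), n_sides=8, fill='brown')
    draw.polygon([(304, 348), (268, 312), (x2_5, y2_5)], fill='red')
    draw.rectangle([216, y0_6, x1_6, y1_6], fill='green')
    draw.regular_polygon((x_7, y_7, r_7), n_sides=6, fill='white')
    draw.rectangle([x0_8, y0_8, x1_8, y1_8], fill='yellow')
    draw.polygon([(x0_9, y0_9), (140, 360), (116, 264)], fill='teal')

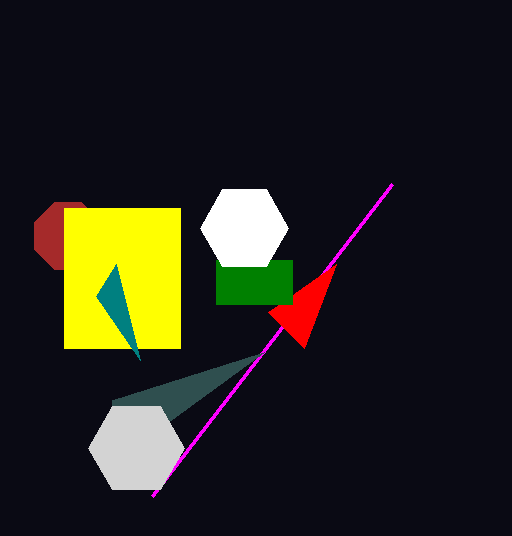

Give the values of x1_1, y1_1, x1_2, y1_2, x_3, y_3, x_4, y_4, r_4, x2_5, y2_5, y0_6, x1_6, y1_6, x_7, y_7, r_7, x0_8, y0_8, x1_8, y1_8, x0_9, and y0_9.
x1_1 = 152; y1_1 = 496; x1_2 = 112; y1_2 = 400; x_3 = 136; y_3 = 448; x_4 = 68; y_4 = 236; r_4 = 36; x2_5 = 336; y2_5 = 264; y0_6 = 260; x1_6 = 292; y1_6 = 304; x_7 = 244; y_7 = 228; r_7 = 44; x0_8 = 64; y0_8 = 208; x1_8 = 180; y1_8 = 348; x0_9 = 96; y0_9 = 296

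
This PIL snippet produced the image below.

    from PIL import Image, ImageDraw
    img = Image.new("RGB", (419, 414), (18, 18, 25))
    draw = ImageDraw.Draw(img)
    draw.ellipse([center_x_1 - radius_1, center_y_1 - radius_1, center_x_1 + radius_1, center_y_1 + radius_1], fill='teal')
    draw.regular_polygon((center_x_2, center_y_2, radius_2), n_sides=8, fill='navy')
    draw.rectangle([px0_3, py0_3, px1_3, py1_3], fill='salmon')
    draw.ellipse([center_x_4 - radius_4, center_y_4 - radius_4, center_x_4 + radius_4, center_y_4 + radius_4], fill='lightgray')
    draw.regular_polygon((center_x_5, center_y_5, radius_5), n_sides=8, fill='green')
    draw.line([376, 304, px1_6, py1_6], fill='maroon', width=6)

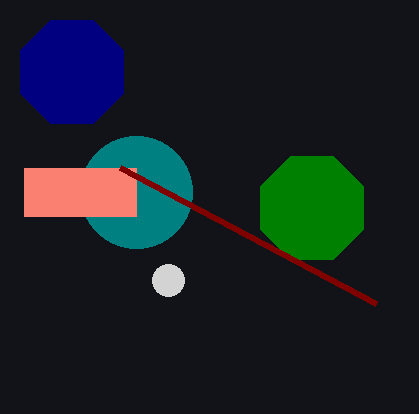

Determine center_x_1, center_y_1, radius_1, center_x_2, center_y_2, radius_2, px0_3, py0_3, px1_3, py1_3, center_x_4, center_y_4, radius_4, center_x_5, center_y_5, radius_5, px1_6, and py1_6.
center_x_1 = 136, center_y_1 = 192, radius_1 = 56, center_x_2 = 72, center_y_2 = 72, radius_2 = 56, px0_3 = 24, py0_3 = 168, px1_3 = 136, py1_3 = 216, center_x_4 = 168, center_y_4 = 280, radius_4 = 16, center_x_5 = 312, center_y_5 = 208, radius_5 = 56, px1_6 = 120, py1_6 = 168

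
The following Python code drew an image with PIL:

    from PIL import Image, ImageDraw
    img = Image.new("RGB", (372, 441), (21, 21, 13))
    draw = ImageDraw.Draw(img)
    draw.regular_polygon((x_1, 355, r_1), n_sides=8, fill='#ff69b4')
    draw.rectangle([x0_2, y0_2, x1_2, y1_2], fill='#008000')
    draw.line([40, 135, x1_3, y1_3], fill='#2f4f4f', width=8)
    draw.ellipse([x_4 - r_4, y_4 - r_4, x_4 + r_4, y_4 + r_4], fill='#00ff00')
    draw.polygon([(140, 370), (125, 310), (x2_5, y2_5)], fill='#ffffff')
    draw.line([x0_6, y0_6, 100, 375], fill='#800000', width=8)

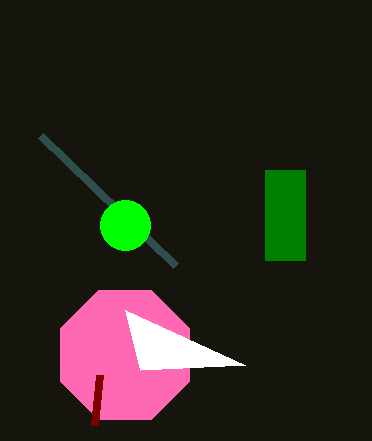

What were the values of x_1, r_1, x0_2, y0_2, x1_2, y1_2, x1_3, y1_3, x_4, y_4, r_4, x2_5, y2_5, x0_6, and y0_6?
x_1 = 125; r_1 = 70; x0_2 = 265; y0_2 = 170; x1_2 = 305; y1_2 = 260; x1_3 = 175; y1_3 = 265; x_4 = 125; y_4 = 225; r_4 = 25; x2_5 = 245; y2_5 = 365; x0_6 = 95; y0_6 = 425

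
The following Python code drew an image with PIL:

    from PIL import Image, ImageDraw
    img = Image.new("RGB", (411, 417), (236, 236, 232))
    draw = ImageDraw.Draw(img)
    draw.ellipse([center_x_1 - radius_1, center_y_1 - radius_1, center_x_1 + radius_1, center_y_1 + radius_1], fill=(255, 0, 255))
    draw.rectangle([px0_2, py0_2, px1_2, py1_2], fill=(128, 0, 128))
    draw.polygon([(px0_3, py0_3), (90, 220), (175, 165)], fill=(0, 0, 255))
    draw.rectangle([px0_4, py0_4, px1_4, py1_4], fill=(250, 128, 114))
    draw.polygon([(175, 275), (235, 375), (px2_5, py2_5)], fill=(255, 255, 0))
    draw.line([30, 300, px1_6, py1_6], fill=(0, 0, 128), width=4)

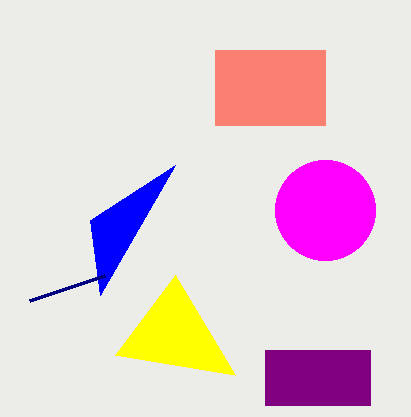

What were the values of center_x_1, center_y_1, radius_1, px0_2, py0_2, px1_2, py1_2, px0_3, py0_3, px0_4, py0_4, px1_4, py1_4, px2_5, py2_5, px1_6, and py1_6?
center_x_1 = 325; center_y_1 = 210; radius_1 = 50; px0_2 = 265; py0_2 = 350; px1_2 = 370; py1_2 = 405; px0_3 = 100; py0_3 = 295; px0_4 = 215; py0_4 = 50; px1_4 = 325; py1_4 = 125; px2_5 = 115; py2_5 = 355; px1_6 = 105; py1_6 = 275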